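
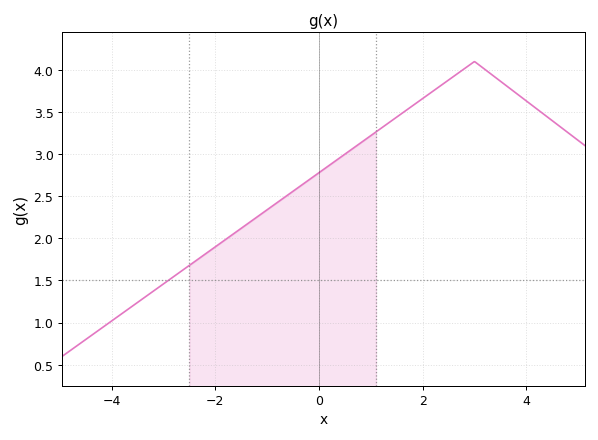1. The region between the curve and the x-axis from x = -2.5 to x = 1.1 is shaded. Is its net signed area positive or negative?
positive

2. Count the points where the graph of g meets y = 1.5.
1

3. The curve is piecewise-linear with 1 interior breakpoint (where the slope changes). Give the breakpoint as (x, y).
(3, 4.1)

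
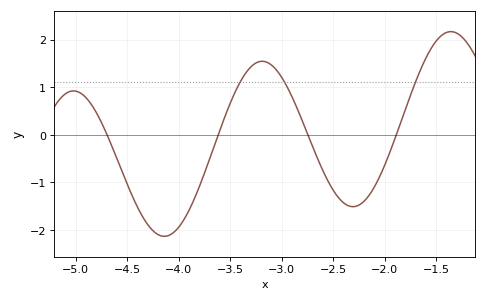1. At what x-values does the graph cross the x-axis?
-4.69, -3.62, -2.74, -1.89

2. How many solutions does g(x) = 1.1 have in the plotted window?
3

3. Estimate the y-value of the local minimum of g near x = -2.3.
-1.51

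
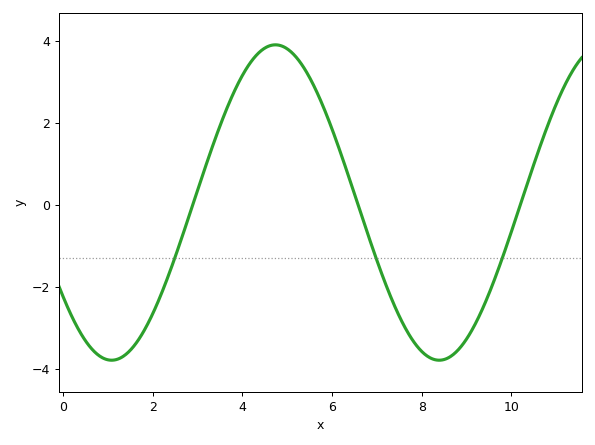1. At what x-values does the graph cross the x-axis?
2.89, 6.58, 10.2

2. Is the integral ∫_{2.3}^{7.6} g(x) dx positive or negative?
positive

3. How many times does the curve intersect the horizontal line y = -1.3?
3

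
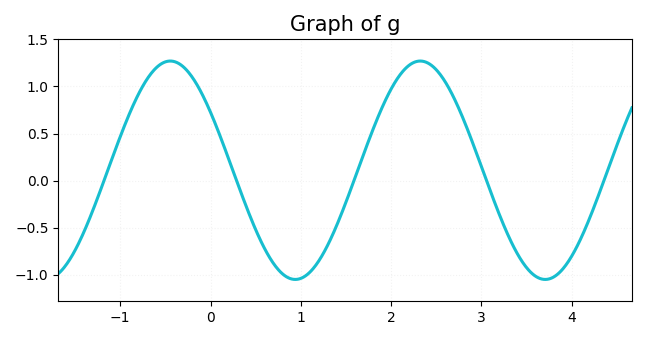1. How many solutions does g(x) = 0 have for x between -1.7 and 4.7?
5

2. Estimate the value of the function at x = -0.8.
0.914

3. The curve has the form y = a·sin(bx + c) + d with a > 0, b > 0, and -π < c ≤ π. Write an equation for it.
y = 1.16sin(2.27x + 2.58) + 0.11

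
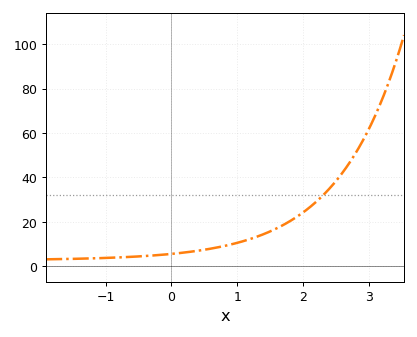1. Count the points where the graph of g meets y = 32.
1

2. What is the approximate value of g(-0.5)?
4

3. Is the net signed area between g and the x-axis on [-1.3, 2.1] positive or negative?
positive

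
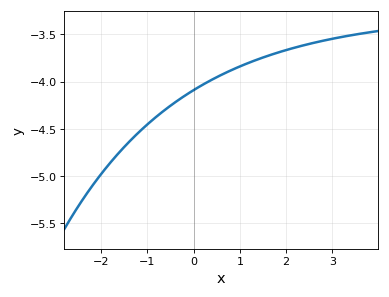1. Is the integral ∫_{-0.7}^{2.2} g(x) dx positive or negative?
negative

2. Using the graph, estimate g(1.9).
-3.7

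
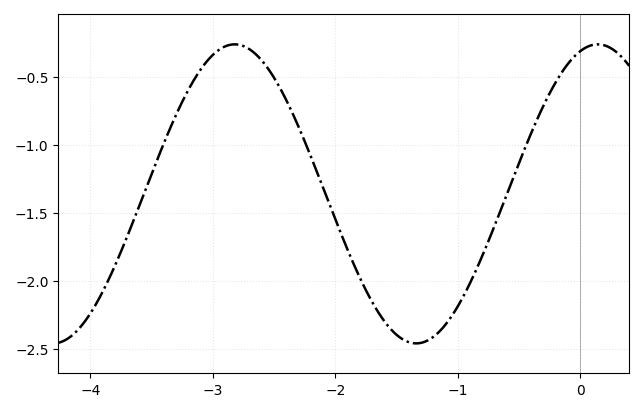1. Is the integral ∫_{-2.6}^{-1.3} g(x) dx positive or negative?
negative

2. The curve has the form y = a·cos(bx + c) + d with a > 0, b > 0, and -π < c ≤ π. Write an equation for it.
y = 1.1cos(2.1x - 0.3) - 1.36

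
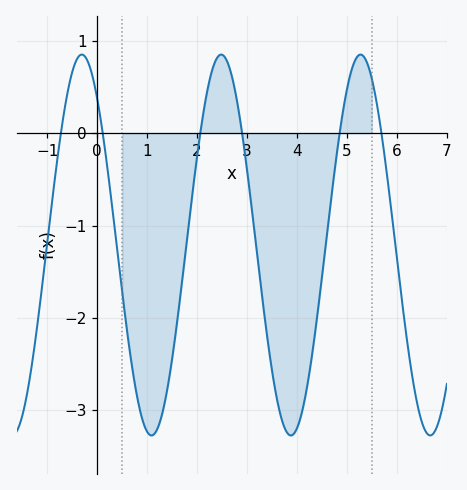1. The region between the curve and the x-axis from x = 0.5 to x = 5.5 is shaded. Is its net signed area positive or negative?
negative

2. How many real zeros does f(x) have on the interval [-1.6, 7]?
6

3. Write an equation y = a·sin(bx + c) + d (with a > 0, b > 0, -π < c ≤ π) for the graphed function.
y = 2.06sin(2.25x + 2.27) - 1.21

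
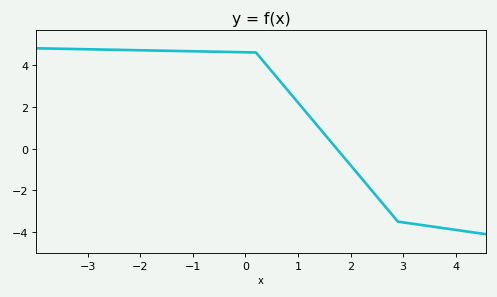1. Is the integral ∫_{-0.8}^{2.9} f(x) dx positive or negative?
positive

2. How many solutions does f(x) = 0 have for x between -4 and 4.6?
1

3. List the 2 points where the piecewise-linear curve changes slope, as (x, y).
(0.2, 4.6); (2.9, -3.5)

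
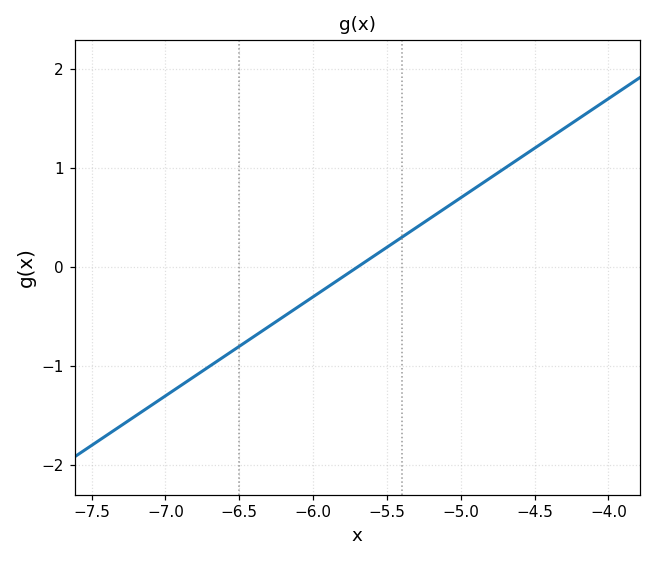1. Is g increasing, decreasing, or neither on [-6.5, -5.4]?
increasing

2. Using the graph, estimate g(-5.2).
0.5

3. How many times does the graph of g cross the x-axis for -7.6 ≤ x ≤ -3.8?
1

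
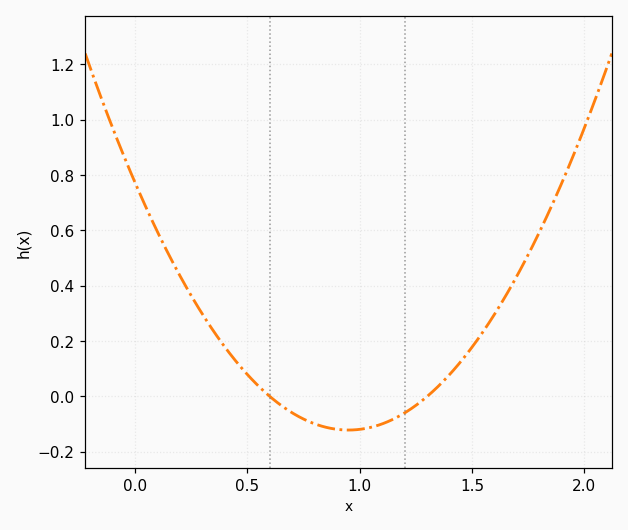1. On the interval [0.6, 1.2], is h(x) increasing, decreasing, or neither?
neither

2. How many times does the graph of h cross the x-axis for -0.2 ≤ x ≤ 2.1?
2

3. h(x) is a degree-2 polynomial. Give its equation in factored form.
y = 0.99(x - 0.6)(x - 1.3)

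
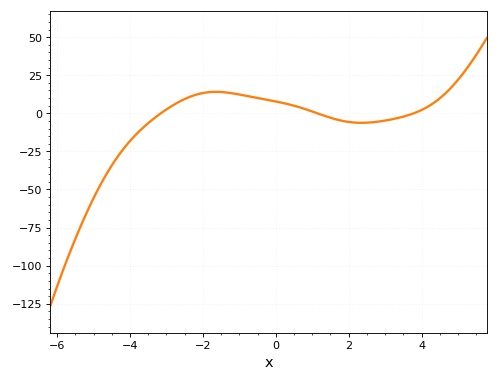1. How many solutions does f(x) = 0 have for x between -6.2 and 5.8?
3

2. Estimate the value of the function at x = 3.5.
-2.18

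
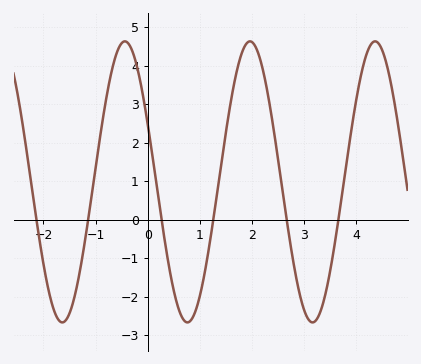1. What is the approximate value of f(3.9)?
2.31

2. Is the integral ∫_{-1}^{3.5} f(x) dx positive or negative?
positive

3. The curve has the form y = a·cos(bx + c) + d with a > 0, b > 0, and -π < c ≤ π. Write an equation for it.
y = 3.65cos(2.62x + 1.15) + 0.98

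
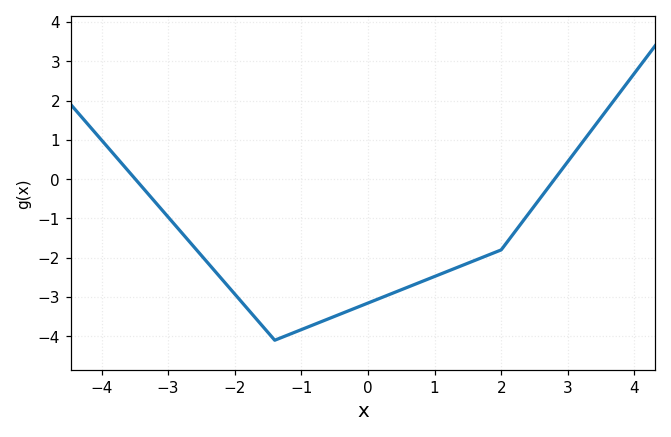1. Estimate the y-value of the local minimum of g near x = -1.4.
-4.1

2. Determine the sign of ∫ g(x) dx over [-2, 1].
negative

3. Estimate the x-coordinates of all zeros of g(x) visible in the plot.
-3.49, 2.8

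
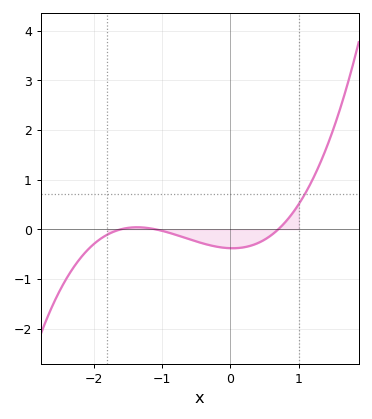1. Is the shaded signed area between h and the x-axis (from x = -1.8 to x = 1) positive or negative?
negative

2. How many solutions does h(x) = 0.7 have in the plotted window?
1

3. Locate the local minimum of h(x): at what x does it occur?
0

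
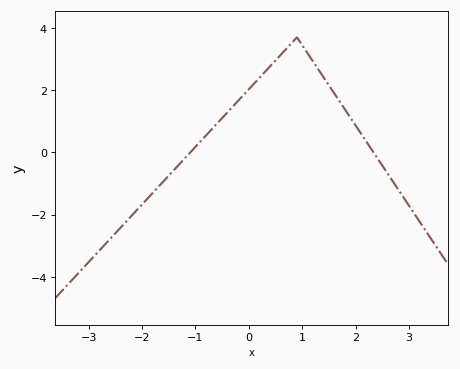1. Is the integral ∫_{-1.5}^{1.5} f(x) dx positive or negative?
positive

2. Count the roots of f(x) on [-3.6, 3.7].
2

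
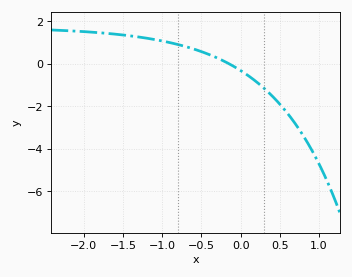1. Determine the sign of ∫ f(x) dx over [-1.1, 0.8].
negative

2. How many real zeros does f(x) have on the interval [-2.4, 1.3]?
1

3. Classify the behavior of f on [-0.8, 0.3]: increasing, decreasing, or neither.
decreasing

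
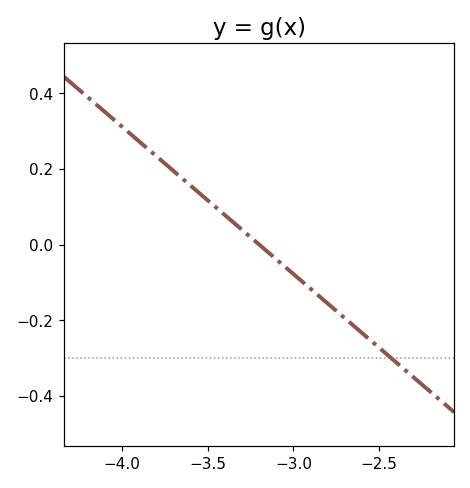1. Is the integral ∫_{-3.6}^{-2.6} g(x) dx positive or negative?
negative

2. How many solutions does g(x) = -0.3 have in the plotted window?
1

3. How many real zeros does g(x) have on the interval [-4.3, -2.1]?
1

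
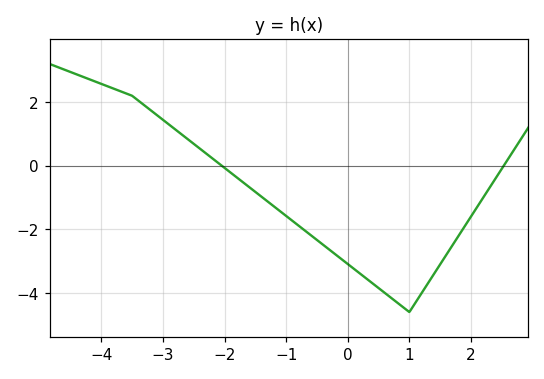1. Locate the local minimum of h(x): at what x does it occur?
1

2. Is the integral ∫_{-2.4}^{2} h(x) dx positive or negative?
negative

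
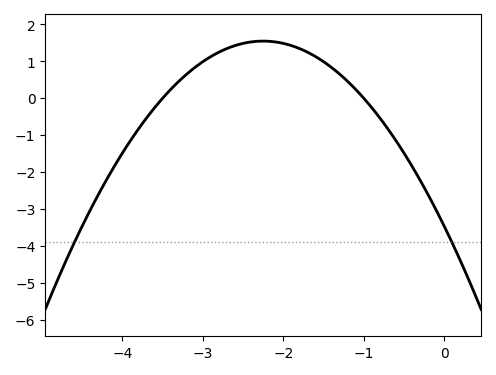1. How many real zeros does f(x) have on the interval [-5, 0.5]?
2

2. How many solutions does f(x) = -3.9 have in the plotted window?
2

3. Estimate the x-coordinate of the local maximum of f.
-2.2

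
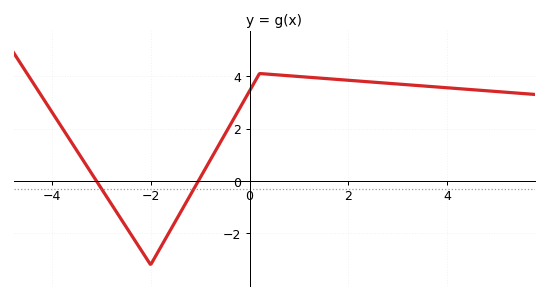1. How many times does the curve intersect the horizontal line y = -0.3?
2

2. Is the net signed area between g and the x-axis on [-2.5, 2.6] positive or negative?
positive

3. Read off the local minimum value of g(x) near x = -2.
-3.19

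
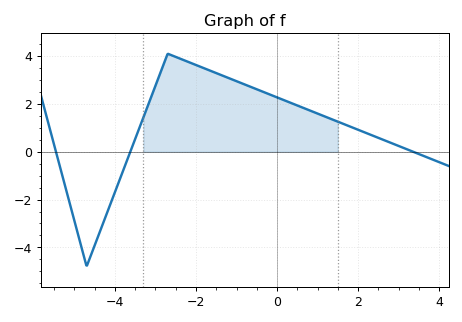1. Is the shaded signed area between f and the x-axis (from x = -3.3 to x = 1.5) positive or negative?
positive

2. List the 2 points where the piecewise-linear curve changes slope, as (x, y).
(-4.7, -4.8); (-2.7, 4.1)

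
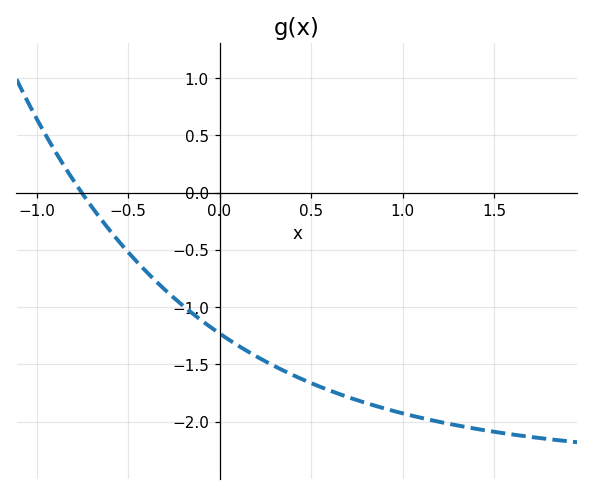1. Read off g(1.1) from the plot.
-1.97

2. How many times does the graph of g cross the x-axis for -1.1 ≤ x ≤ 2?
1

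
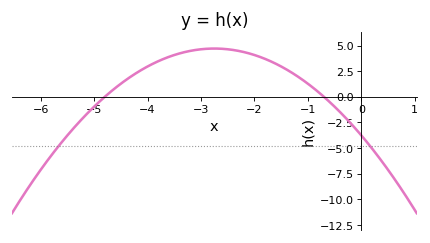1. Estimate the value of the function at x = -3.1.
4.6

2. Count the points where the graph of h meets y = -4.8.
2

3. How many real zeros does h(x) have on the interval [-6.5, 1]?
2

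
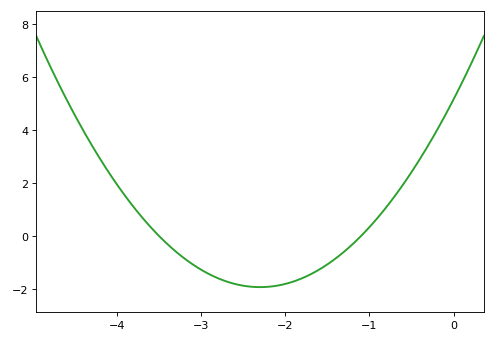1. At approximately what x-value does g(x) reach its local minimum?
-2.3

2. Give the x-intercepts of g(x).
-3.5, -1.1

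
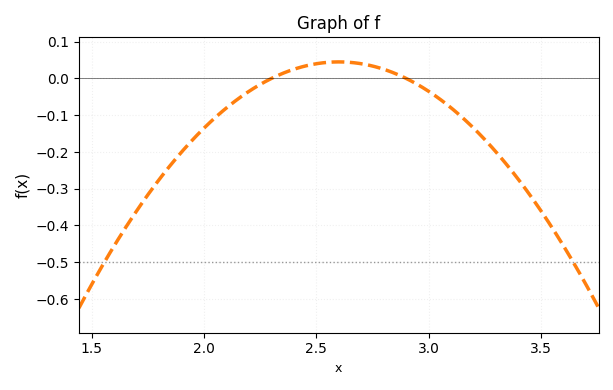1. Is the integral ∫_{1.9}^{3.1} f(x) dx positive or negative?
negative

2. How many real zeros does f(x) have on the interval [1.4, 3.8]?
2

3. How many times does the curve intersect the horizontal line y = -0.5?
2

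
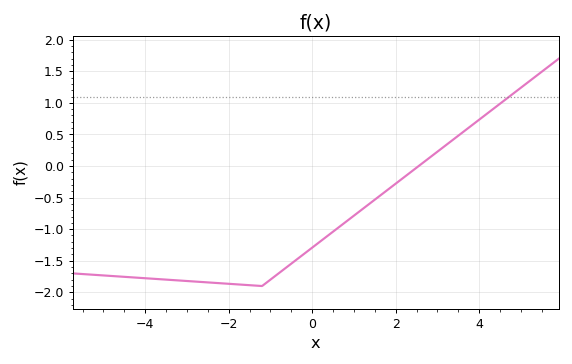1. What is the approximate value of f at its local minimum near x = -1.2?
-1.9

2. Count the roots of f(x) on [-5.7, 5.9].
1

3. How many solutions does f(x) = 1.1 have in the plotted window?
1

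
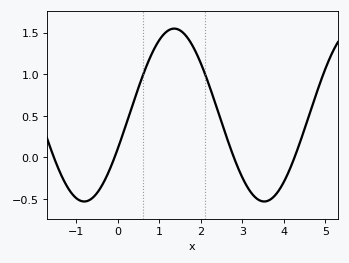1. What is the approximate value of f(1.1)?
1.48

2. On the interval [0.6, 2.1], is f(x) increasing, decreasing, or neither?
neither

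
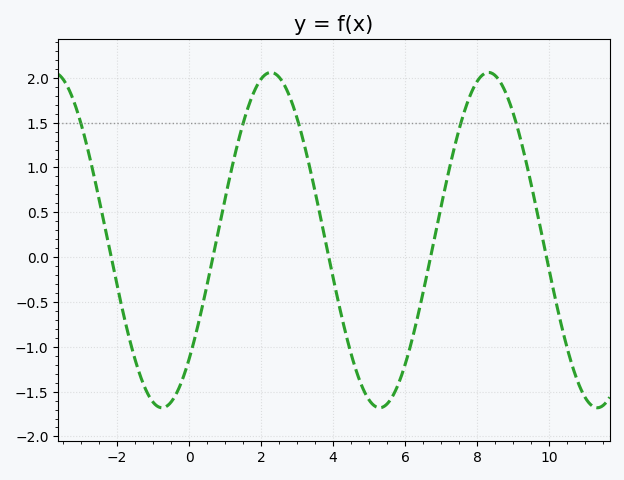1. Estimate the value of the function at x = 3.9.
-0.042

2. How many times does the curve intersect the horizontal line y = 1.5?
5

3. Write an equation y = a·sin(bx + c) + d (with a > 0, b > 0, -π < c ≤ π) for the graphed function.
y = 1.87sin(1.04x - 0.79) + 0.19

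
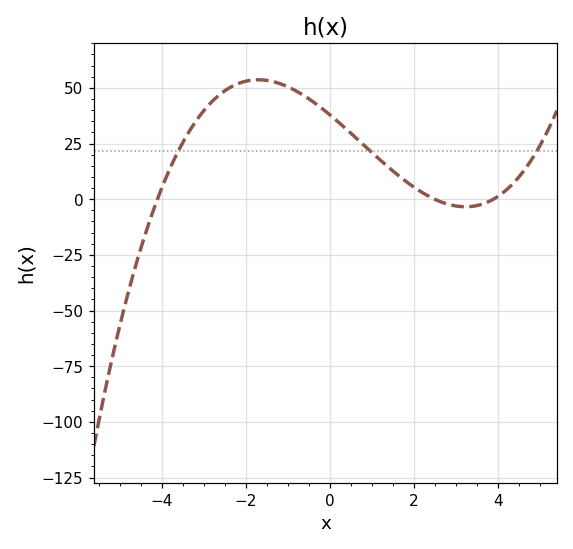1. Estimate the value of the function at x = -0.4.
44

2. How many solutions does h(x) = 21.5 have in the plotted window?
3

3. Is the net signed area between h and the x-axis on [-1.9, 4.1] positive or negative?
positive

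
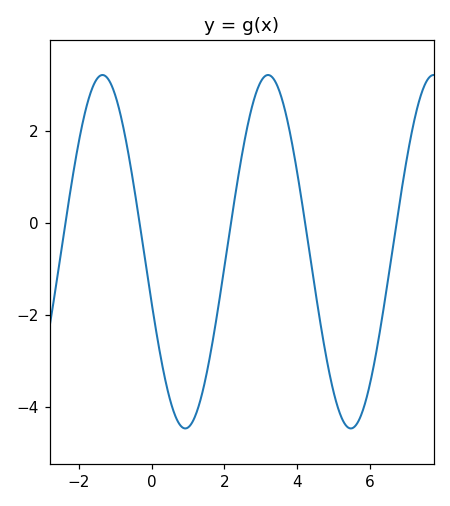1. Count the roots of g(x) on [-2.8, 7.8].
5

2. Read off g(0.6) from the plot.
-4.08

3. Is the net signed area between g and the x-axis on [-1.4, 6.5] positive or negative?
negative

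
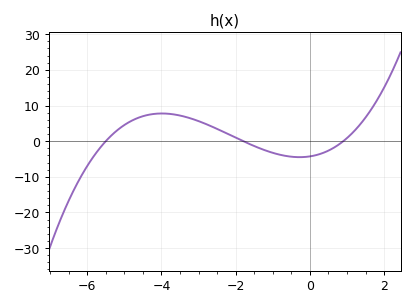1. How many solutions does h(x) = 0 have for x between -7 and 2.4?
3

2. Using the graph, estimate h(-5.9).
-5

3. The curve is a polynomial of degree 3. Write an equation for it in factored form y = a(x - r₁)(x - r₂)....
y = 0.48(x + 5.5)(x + 1.8)(x - 0.9)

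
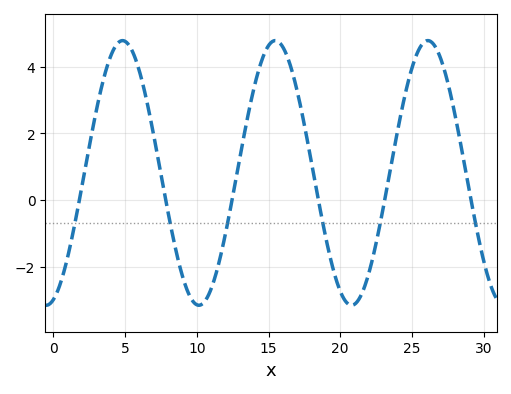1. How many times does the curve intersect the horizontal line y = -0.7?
6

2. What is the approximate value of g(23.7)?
1.38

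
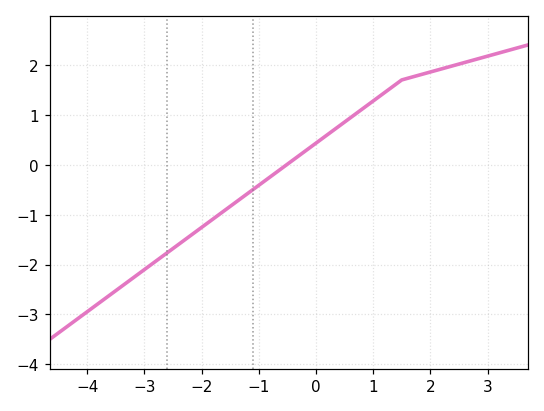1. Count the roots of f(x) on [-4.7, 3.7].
1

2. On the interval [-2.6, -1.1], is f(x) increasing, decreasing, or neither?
increasing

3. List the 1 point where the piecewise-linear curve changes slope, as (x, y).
(1.5, 1.7)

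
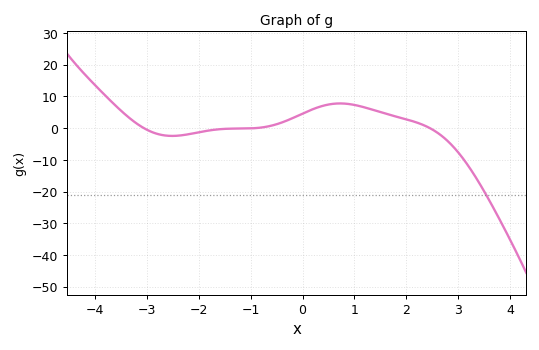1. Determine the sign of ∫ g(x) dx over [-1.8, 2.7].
positive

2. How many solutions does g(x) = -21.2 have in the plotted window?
1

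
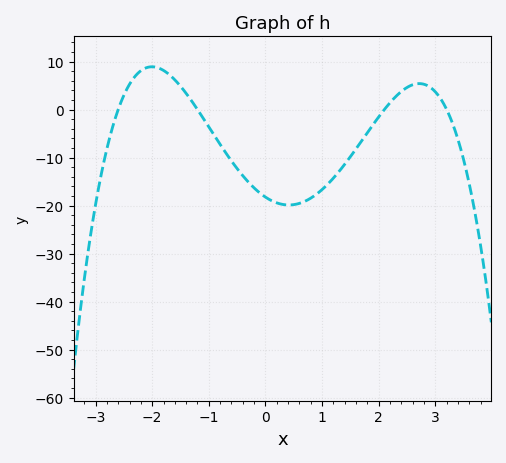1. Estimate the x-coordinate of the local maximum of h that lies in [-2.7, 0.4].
-2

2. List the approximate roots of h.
-2.6, -1.2, 2.1, 3.2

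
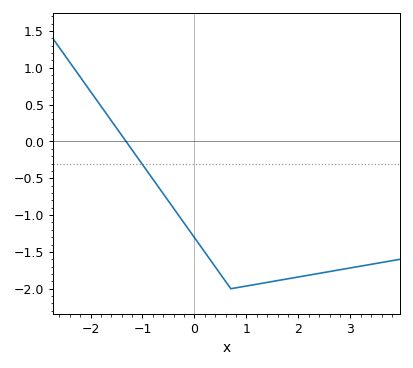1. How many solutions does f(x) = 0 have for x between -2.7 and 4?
1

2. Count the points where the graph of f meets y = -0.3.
1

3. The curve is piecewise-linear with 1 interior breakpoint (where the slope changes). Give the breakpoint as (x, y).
(0.7, -2)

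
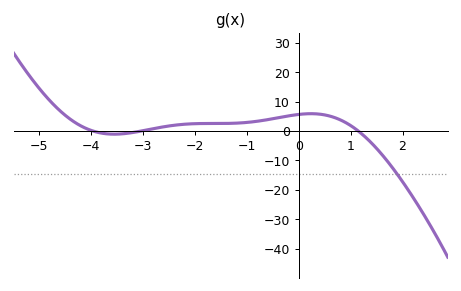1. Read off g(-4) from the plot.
0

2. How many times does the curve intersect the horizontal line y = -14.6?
1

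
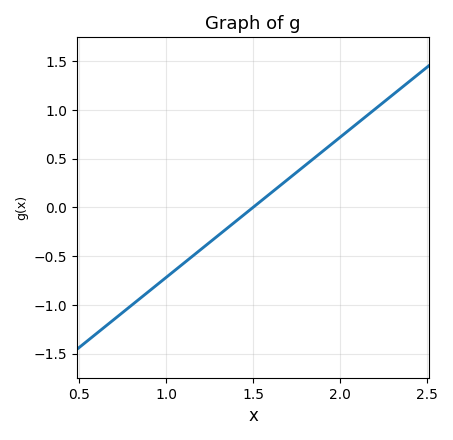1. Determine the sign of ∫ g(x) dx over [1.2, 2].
positive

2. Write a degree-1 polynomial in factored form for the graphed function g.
y = 1.44(x - 1.5)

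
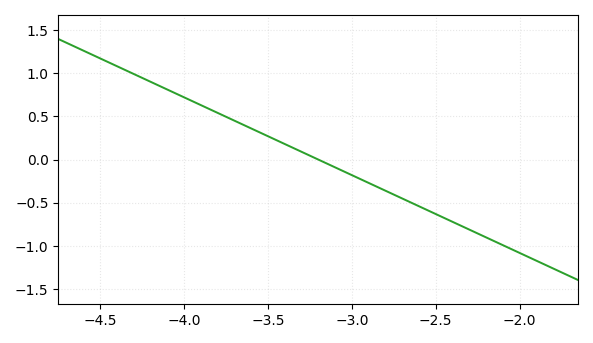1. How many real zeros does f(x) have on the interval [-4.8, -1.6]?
1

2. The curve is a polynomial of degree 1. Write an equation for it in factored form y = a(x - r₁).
y = -0.9(x + 3.2)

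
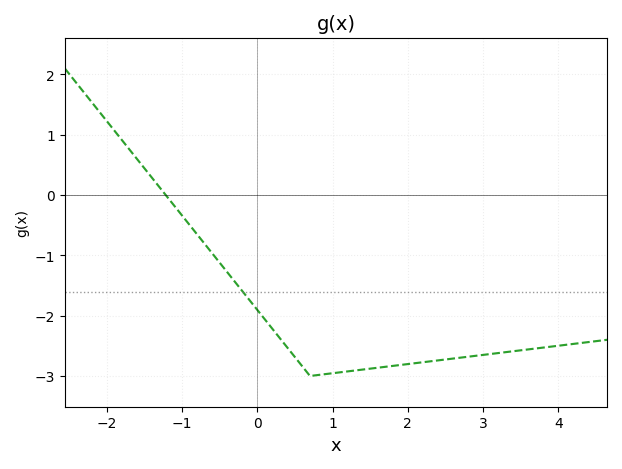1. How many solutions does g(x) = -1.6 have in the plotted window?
1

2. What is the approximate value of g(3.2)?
-2.6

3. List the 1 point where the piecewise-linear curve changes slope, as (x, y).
(0.7, -3)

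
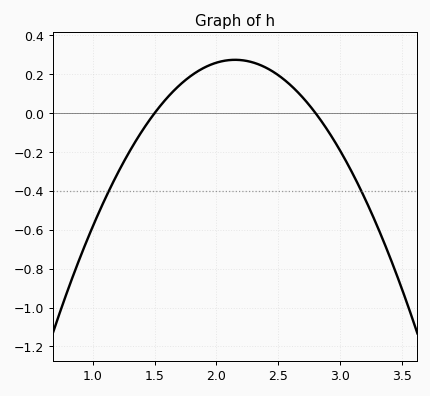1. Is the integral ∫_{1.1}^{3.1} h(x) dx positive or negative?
positive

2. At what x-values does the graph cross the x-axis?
1.5, 2.8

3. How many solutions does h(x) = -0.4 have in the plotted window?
2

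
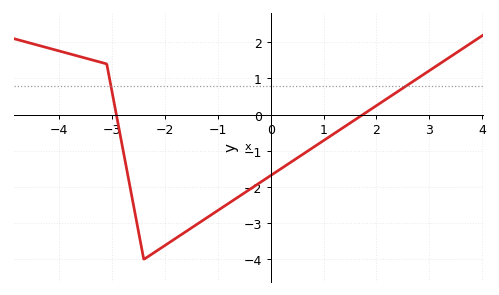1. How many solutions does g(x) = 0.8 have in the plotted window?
2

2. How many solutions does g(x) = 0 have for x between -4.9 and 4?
2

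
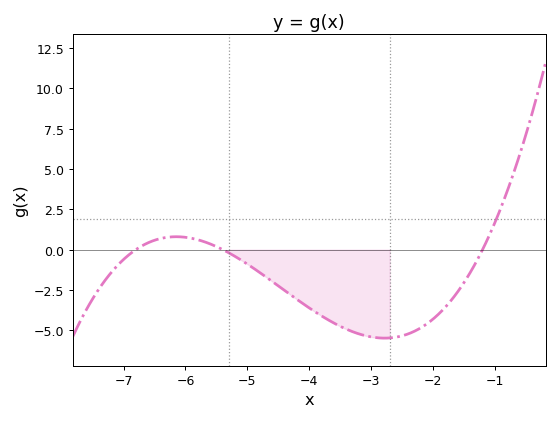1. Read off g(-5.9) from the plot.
0.6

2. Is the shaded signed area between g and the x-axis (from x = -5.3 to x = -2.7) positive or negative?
negative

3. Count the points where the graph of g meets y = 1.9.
1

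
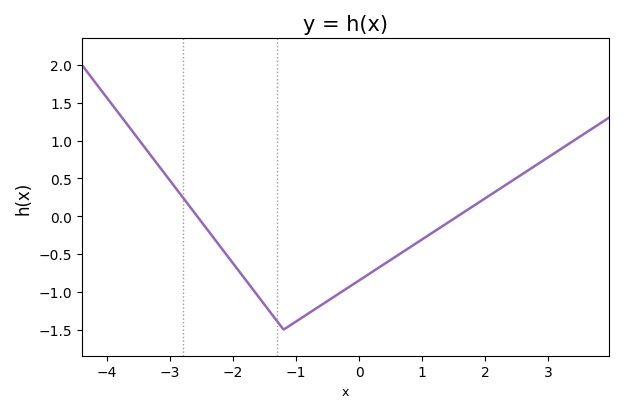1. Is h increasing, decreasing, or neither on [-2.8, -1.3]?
decreasing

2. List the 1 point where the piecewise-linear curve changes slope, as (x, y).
(-1.2, -1.5)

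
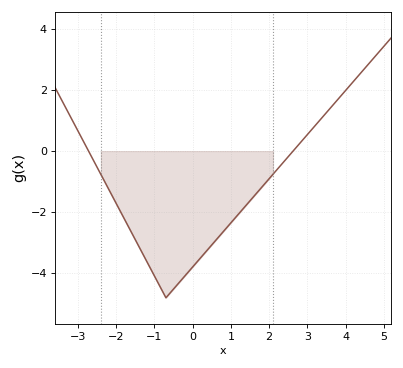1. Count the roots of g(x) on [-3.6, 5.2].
2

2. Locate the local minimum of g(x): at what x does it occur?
-0.7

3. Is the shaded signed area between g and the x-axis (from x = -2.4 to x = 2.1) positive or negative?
negative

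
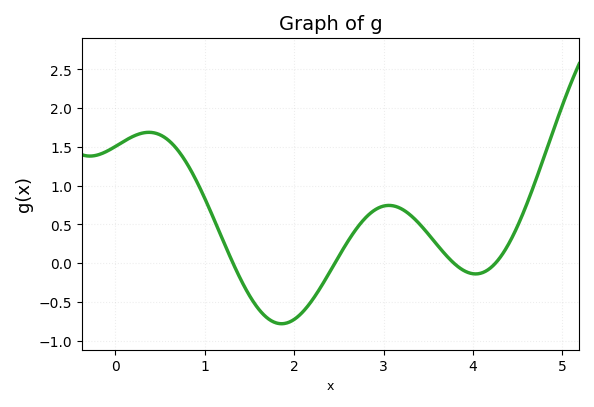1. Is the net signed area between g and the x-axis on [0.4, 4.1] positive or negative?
positive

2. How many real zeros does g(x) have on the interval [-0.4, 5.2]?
4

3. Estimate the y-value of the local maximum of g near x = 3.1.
0.75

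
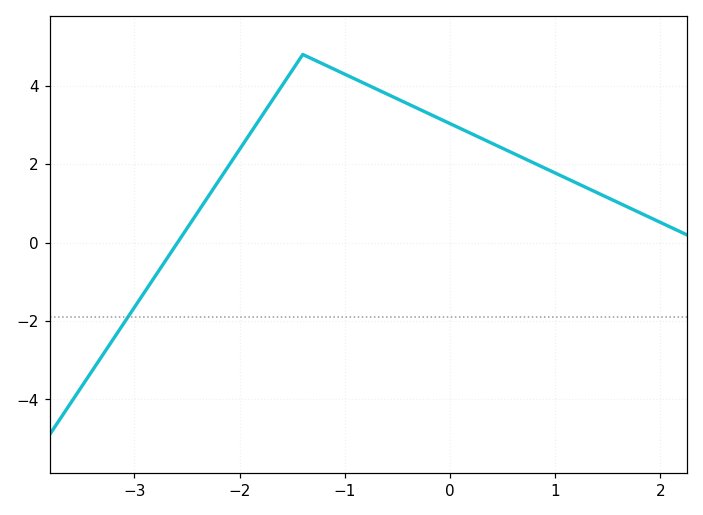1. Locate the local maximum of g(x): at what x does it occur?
-1.4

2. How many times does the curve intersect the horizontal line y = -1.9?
1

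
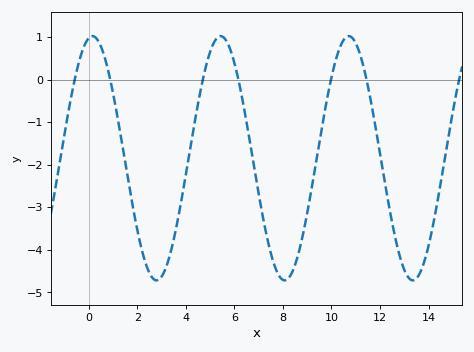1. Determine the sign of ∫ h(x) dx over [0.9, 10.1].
negative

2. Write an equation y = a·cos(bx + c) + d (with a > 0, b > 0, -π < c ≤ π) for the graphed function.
y = 2.87cos(1.19x - 0.182) - 1.85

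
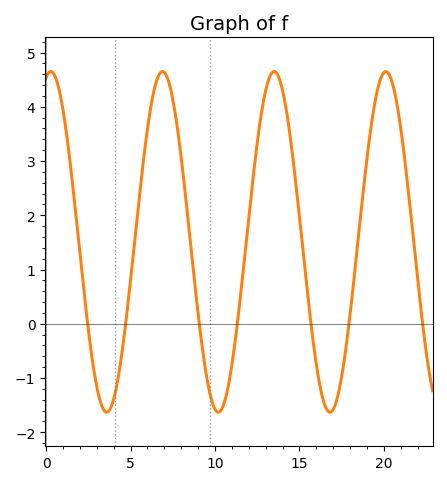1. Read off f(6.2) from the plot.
4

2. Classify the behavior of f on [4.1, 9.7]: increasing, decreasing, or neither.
neither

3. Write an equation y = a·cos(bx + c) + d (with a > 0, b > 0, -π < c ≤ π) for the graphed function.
y = 3.14cos(0.95x - 0.26) + 1.51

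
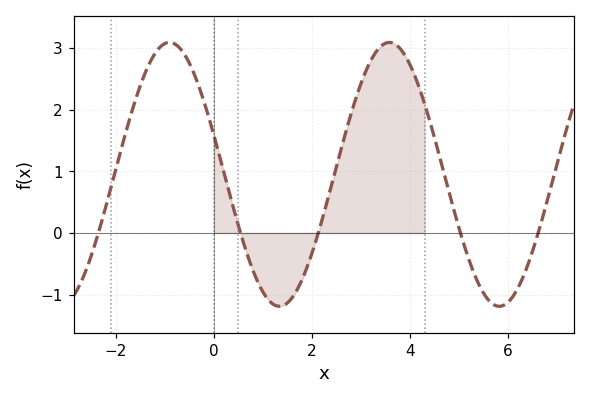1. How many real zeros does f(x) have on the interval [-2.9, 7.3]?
5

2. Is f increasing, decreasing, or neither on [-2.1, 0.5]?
neither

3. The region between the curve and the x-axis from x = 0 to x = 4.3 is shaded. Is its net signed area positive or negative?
positive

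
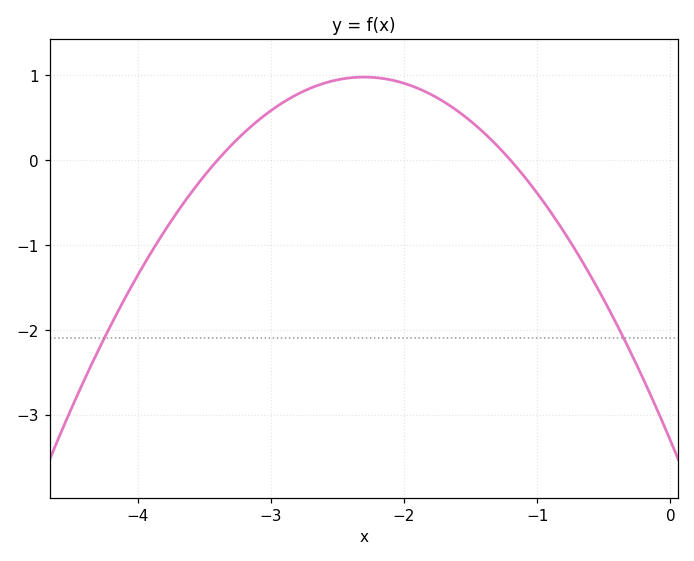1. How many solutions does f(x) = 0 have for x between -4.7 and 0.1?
2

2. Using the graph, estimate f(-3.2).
0.324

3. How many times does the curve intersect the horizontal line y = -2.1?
2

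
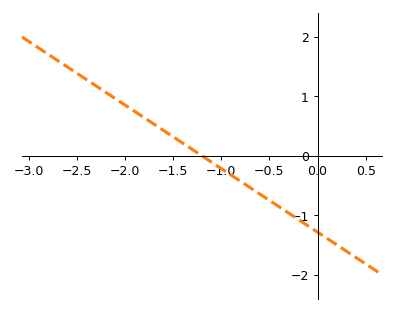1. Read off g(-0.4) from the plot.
-0.9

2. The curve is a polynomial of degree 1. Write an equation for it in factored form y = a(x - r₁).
y = -1.07(x + 1.2)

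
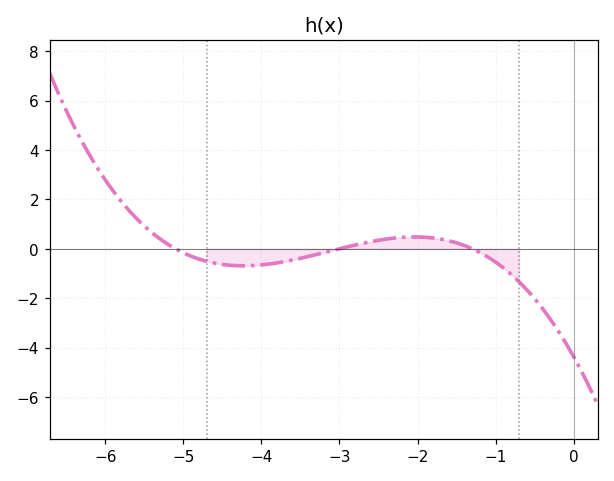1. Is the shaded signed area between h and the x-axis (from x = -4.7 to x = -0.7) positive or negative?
negative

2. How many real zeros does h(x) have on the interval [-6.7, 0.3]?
3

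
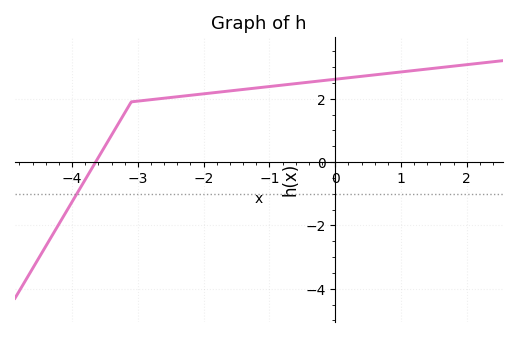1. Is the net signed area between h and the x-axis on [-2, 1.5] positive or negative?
positive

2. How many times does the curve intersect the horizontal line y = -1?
1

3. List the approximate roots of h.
-3.6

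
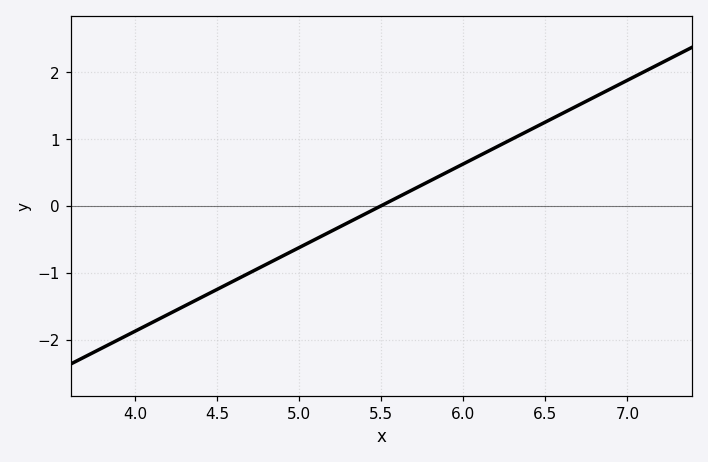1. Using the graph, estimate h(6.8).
1.6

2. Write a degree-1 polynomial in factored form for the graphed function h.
y = 1.25(x - 5.5)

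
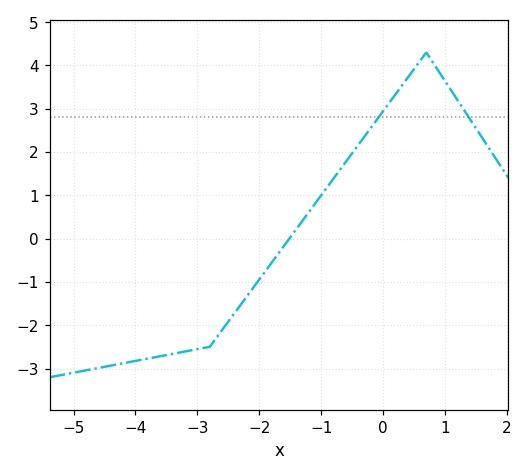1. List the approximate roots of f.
-1.51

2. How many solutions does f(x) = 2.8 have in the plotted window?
2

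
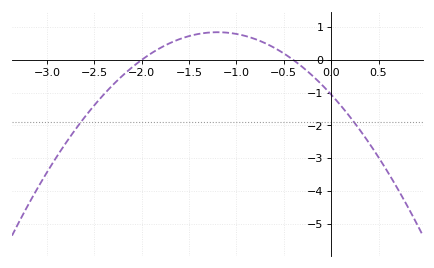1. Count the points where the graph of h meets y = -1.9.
2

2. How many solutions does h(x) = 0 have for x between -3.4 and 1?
2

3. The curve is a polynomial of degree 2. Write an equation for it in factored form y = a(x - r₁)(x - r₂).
y = -1.32(x + 2)(x + 0.4)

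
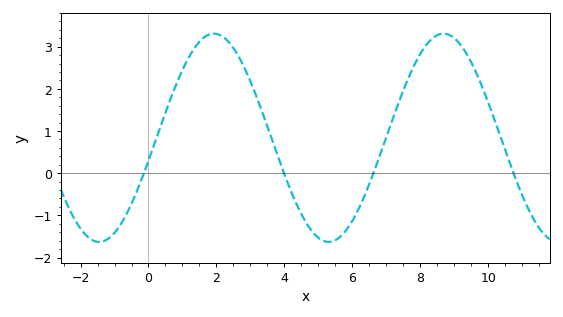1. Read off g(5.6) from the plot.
-1.54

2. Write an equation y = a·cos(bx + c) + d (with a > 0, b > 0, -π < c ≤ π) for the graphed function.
y = 2.47cos(0.93x - 1.79) + 0.84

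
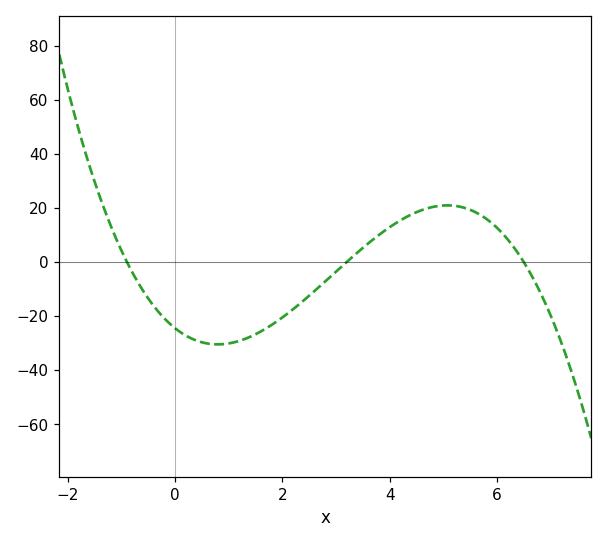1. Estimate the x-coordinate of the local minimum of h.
0.8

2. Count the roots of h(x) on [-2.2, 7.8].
3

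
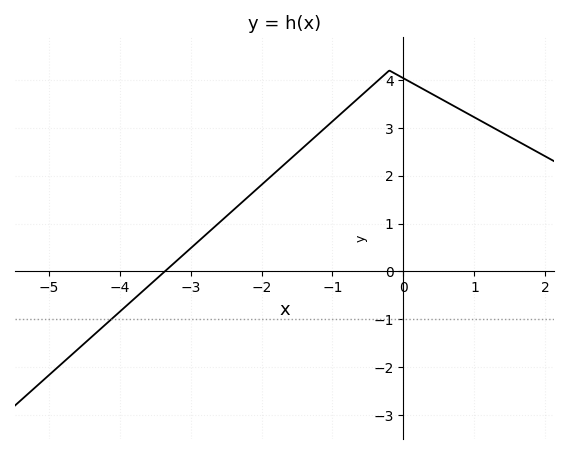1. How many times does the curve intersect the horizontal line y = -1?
1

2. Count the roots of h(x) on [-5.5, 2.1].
1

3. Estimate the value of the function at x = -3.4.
-0.049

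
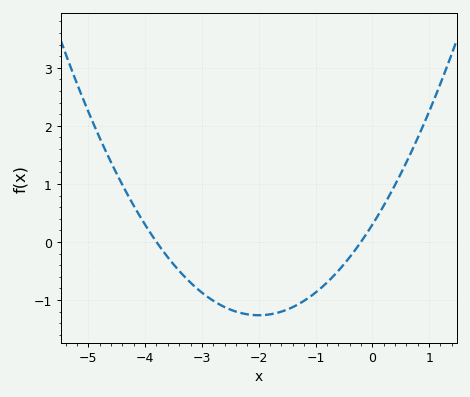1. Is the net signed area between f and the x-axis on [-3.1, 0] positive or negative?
negative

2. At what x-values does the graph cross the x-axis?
-3.8, -0.2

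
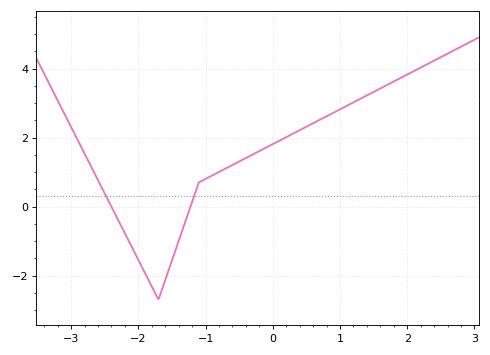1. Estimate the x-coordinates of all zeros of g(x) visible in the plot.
-2.4, -1.2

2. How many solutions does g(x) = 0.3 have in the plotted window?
2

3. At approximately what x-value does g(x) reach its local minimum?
-1.7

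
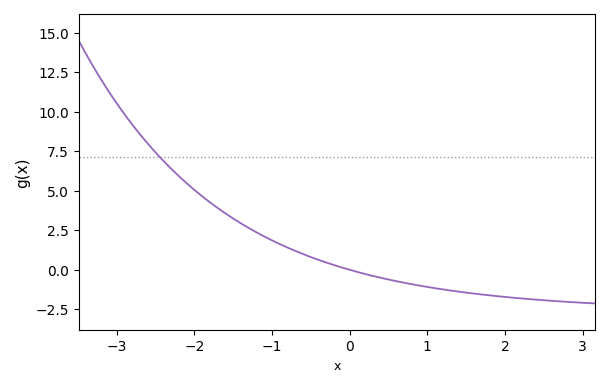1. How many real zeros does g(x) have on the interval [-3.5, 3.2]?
1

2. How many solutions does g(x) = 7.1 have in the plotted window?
1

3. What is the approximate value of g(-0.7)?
1.2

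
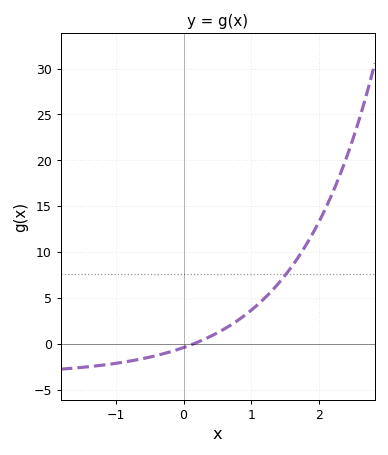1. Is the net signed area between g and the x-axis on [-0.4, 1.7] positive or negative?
positive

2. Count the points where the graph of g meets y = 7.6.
1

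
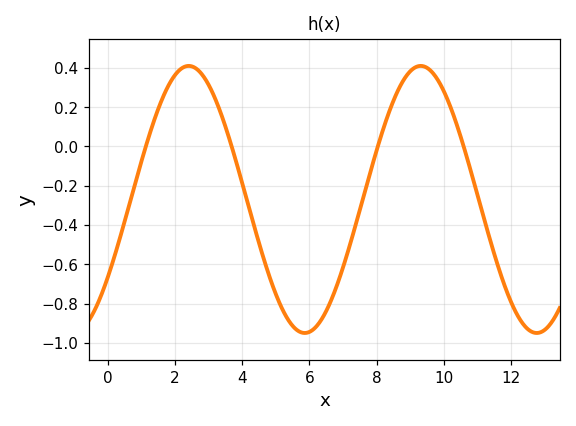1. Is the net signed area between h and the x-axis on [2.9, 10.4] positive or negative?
negative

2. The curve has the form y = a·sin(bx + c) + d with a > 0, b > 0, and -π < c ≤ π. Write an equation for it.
y = 0.68sin(0.91x - 0.62) - 0.27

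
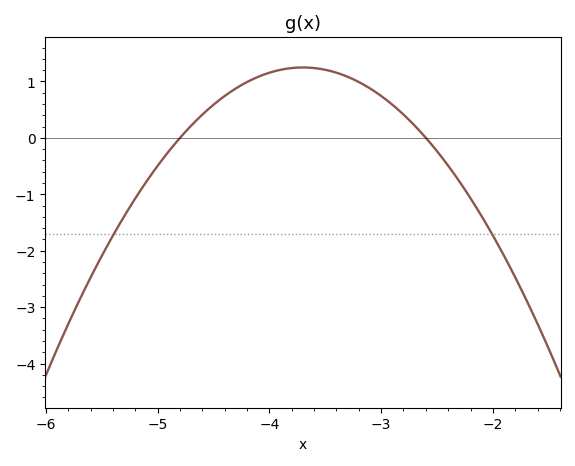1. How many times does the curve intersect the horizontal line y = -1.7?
2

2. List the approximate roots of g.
-4.8, -2.6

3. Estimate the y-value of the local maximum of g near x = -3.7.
1.2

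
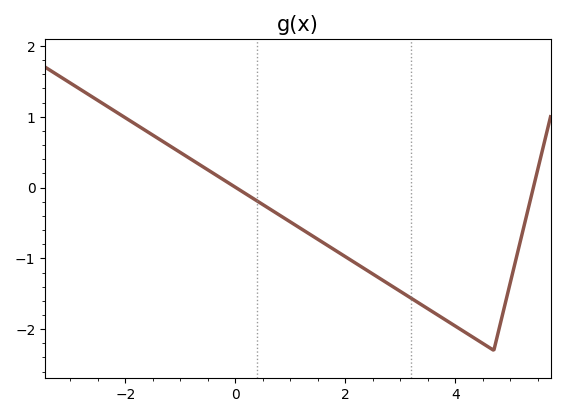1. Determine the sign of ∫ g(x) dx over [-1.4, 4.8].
negative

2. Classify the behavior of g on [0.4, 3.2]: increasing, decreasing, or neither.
decreasing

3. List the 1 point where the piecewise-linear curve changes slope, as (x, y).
(4.7, -2.3)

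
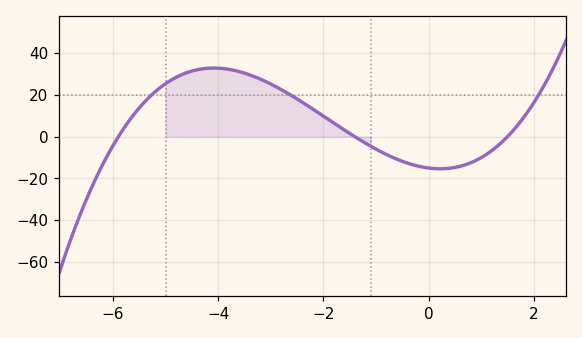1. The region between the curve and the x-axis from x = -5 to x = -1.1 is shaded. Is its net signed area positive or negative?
positive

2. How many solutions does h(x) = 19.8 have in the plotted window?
3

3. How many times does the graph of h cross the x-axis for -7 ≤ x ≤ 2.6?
3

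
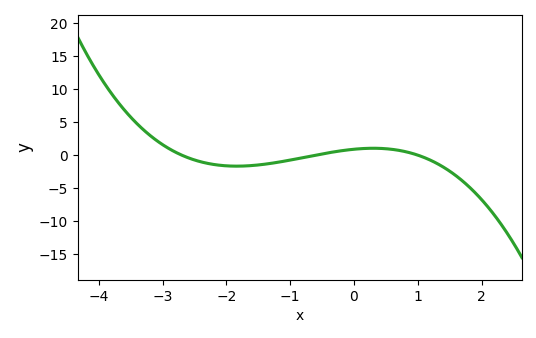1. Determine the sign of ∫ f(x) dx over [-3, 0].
negative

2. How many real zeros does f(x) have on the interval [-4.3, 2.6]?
3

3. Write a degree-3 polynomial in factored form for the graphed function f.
y = -0.55(x + 2.7)(x + 0.6)(x - 1)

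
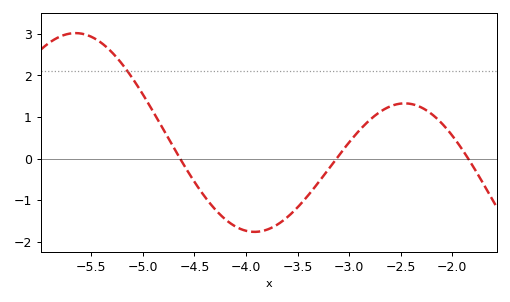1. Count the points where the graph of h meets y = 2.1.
1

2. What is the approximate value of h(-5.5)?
2.93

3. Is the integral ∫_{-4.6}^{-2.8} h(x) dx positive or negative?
negative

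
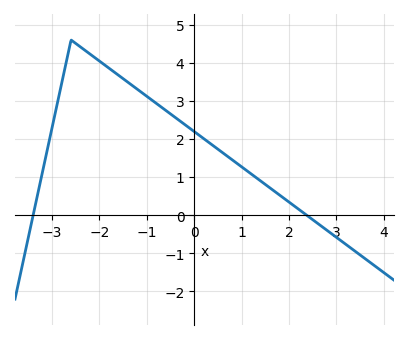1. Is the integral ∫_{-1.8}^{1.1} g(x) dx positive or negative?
positive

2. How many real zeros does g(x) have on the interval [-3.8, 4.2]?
2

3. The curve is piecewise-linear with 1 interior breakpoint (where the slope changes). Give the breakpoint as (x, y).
(-2.6, 4.6)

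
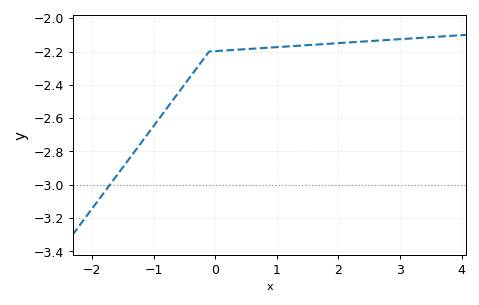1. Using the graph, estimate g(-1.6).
-2.94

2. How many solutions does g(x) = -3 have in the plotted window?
1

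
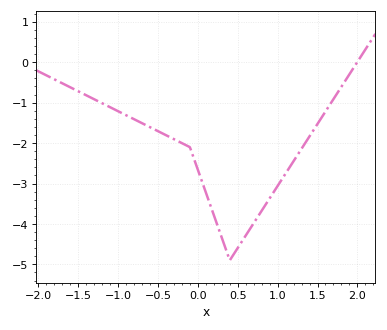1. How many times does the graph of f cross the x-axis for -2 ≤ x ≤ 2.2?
1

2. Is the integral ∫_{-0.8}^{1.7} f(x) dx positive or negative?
negative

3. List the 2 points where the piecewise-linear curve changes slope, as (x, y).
(-0.1, -2.1); (0.4, -4.9)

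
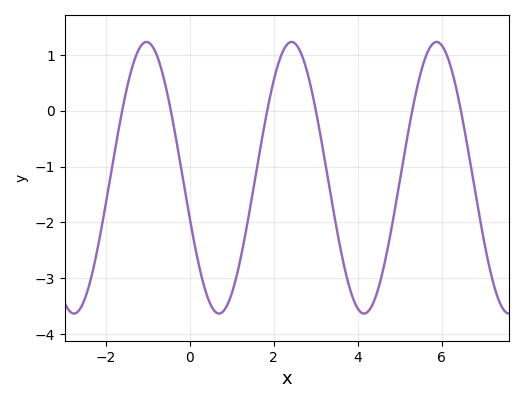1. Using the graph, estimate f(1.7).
-0.6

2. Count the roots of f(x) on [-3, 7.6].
6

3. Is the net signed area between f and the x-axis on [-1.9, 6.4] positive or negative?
negative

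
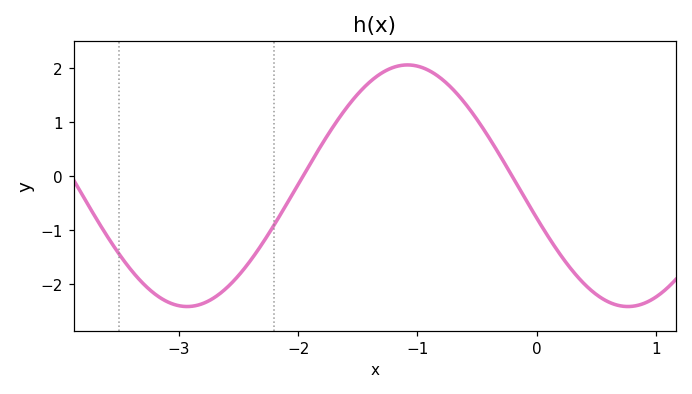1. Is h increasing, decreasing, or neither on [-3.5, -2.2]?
neither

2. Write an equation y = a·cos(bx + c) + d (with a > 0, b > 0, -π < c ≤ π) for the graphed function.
y = 2.24cos(1.7x + 1.84) - 0.18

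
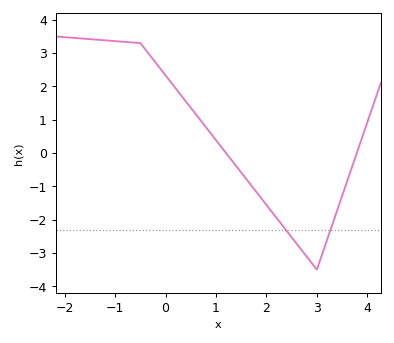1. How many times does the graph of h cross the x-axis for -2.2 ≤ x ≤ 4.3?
2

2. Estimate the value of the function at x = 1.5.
-0.6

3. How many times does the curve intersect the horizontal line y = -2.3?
2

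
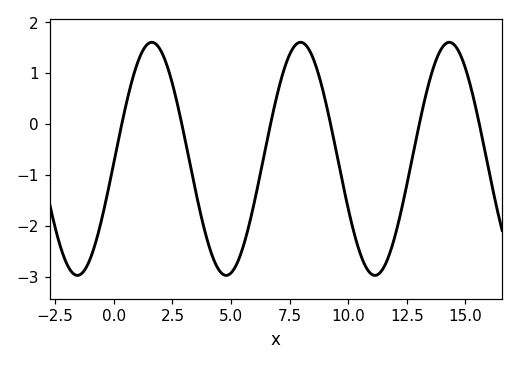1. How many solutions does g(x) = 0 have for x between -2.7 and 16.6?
6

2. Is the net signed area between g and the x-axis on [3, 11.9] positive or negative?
negative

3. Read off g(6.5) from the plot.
-0.404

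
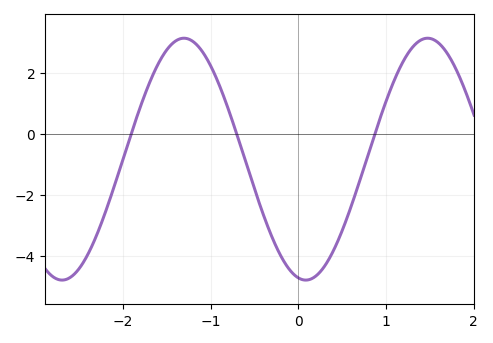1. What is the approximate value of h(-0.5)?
-1.8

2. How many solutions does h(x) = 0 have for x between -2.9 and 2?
3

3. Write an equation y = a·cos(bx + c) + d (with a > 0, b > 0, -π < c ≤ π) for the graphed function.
y = 3.96cos(2.3x + 3) - 0.83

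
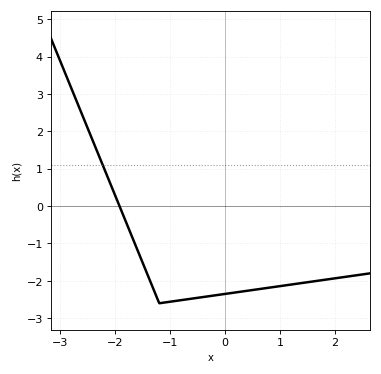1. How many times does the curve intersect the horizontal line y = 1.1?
1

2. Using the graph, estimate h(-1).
-2.6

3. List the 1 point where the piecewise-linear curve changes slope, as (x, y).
(-1.2, -2.6)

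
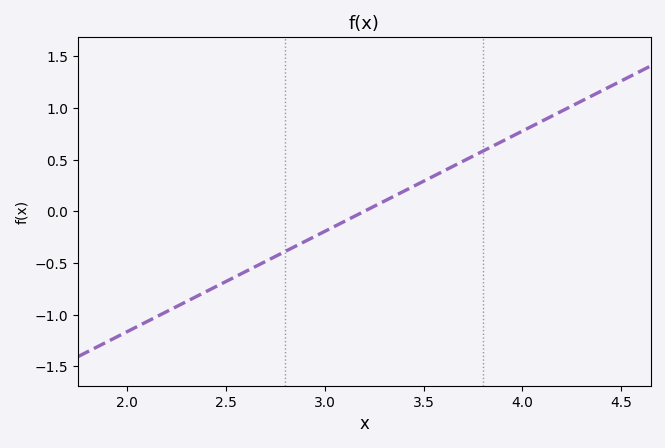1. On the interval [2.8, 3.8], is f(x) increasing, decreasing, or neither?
increasing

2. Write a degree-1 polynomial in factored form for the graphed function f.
y = 0.97(x - 3.2)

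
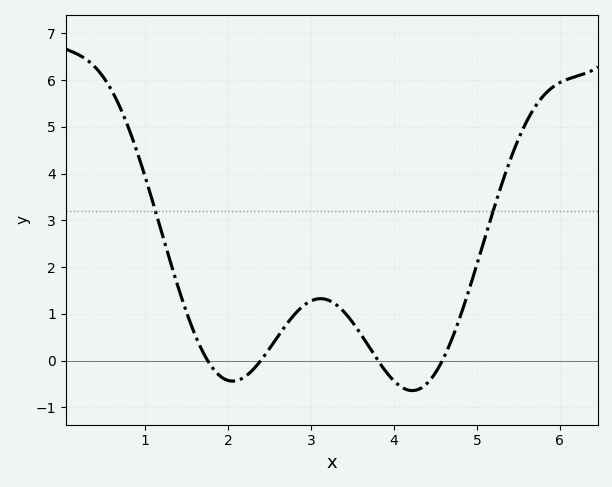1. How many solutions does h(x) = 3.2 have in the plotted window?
2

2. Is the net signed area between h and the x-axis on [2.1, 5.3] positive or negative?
positive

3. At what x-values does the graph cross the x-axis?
1.8, 2.4, 3.8, 4.6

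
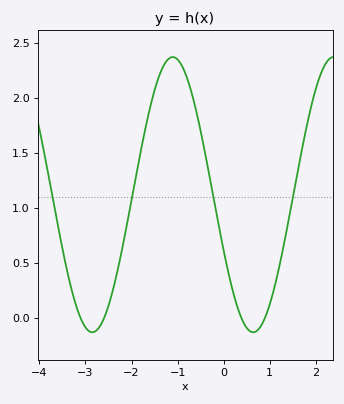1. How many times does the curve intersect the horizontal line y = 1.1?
4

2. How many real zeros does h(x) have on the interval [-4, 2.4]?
4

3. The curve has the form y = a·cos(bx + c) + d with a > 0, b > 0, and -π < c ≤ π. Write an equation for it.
y = 1.25cos(1.8x + 2) + 1.12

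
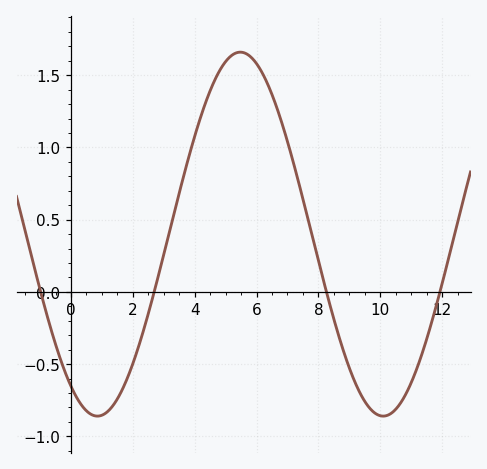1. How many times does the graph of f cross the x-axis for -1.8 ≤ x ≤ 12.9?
4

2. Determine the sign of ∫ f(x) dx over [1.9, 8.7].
positive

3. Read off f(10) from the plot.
-0.857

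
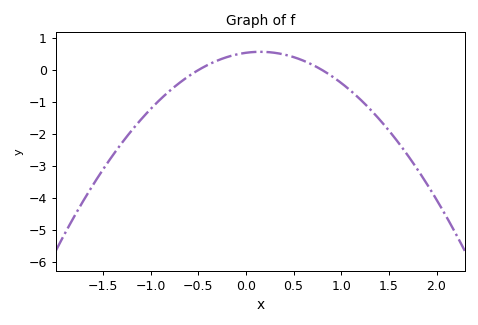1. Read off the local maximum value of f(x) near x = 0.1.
0.57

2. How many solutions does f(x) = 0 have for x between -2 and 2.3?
2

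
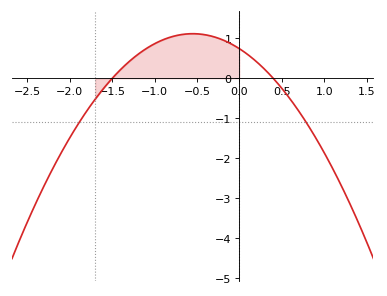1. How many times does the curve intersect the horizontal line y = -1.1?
2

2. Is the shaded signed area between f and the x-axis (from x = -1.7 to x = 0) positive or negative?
positive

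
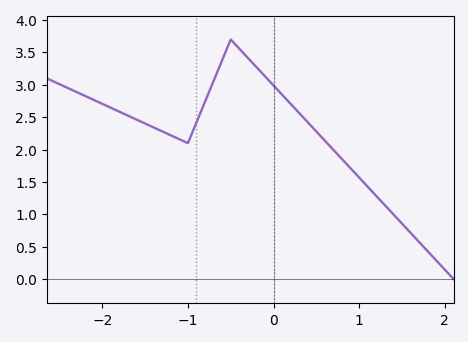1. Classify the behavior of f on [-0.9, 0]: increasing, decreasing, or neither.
neither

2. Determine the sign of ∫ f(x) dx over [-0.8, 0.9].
positive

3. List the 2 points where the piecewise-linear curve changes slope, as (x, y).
(-1, 2.1); (-0.5, 3.7)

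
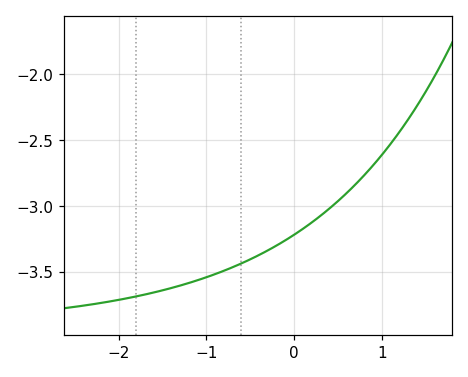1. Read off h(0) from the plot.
-3.2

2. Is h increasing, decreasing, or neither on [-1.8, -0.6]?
increasing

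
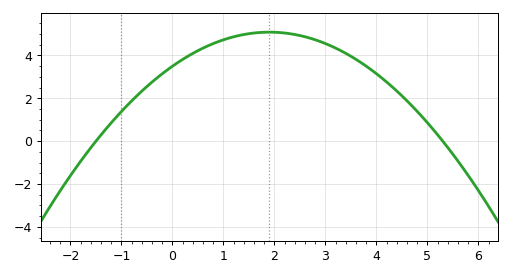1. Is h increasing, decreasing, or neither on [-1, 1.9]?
increasing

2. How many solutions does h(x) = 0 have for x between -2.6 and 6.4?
2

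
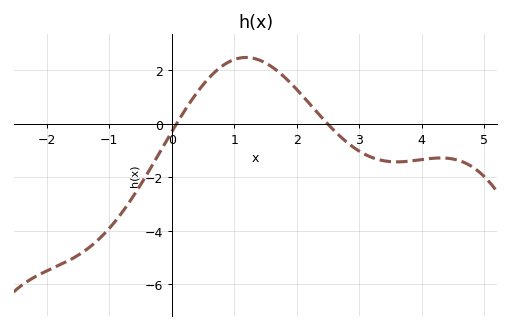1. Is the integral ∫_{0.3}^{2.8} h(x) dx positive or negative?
positive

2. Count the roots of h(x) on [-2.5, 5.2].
2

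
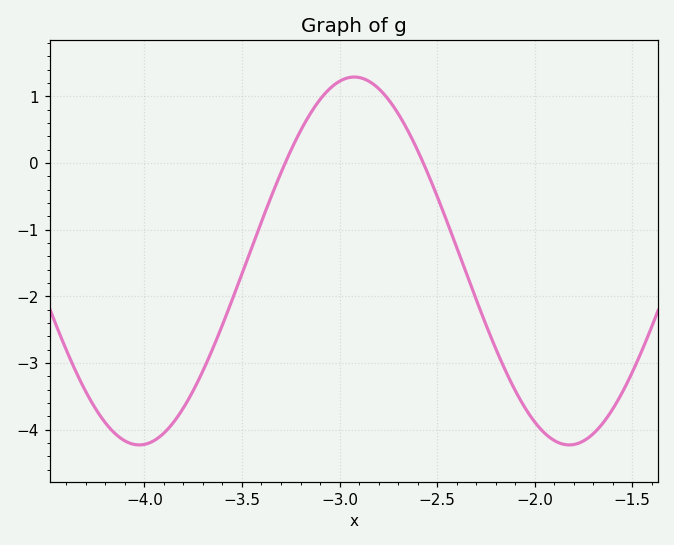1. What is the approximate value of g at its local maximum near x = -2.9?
1.29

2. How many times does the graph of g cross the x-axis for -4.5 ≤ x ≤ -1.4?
2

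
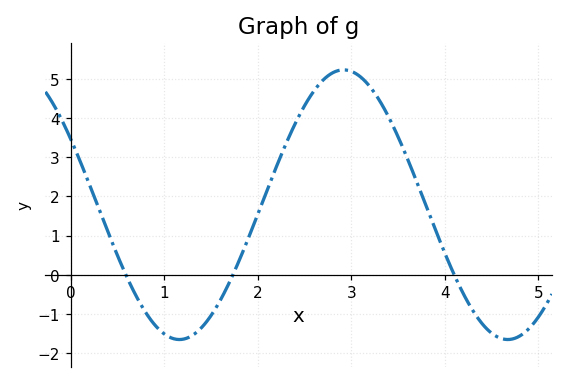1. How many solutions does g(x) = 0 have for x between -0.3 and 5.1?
3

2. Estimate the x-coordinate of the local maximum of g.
2.9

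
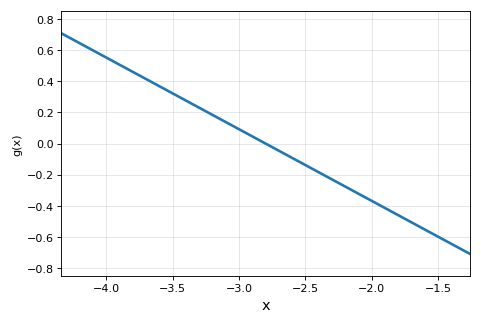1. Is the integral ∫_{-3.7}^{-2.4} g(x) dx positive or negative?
positive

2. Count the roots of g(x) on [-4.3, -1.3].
1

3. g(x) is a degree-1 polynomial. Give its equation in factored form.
y = -0.46(x + 2.8)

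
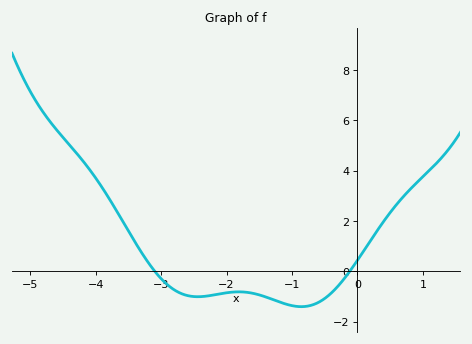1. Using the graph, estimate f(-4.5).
5.33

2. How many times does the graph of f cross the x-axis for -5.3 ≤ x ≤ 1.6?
2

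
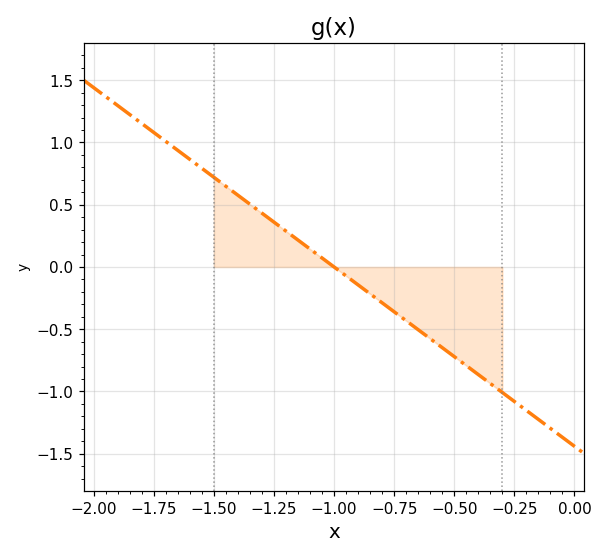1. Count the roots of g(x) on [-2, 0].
1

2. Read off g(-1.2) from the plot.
0.3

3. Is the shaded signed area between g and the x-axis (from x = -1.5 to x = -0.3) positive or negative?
negative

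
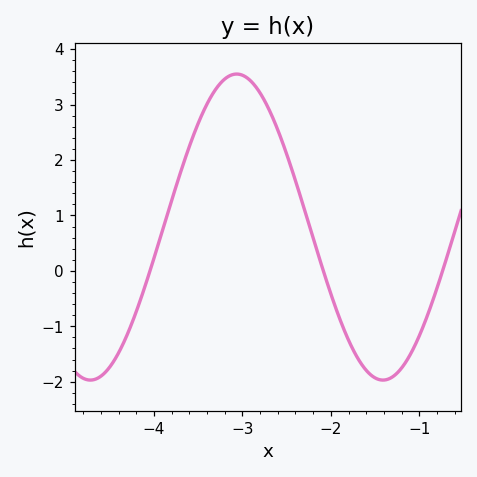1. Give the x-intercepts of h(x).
-4.04, -2.09, -0.737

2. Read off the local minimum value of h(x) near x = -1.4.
-1.97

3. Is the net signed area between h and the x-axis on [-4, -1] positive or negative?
positive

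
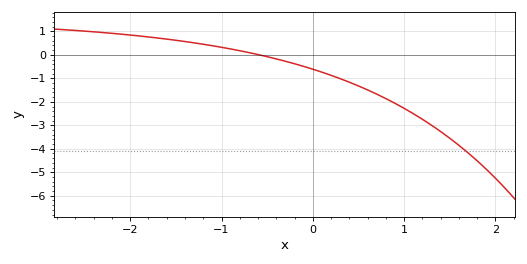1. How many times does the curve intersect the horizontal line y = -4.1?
1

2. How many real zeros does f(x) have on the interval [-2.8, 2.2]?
1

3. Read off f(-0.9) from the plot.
0.3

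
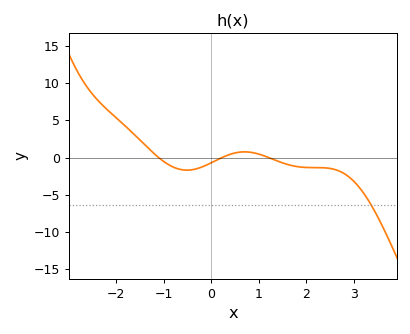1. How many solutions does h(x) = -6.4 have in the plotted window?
1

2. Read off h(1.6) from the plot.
-1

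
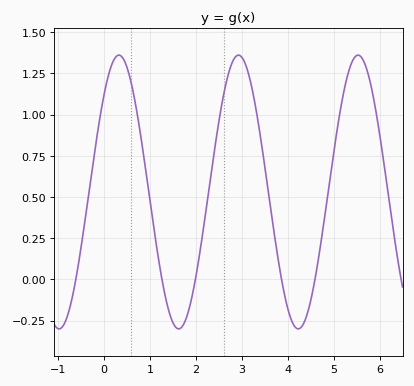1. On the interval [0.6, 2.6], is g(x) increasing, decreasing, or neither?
neither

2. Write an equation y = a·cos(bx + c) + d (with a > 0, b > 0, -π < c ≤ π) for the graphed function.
y = 0.83cos(2.42x - 0.79) + 0.53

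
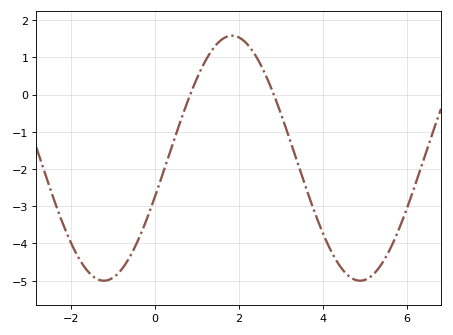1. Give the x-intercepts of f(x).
0.8, 2.8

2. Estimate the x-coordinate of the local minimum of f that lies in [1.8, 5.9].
4.8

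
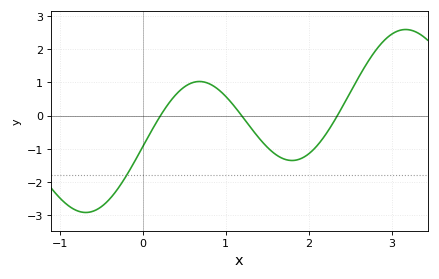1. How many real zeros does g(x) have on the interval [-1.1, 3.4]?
3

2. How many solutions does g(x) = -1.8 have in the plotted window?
1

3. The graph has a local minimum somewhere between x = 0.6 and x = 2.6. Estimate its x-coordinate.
1.8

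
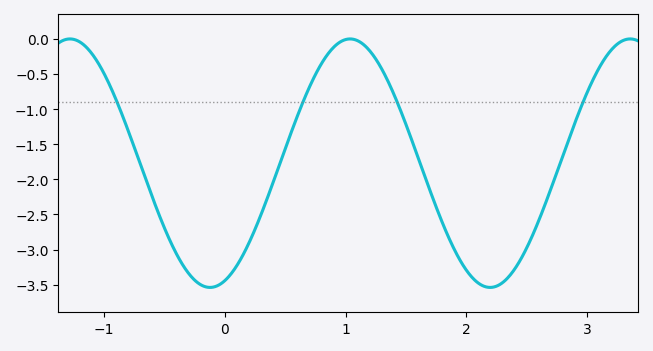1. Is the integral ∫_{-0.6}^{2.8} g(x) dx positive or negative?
negative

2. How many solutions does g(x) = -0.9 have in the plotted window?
4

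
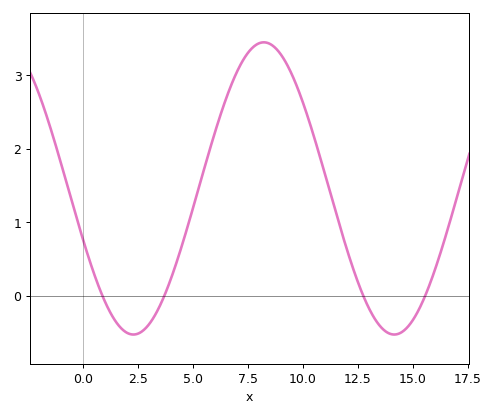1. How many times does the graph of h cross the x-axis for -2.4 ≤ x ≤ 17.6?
4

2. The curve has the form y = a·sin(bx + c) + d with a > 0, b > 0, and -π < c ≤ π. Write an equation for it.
y = 1.99sin(0.53x - 2.8) + 1.46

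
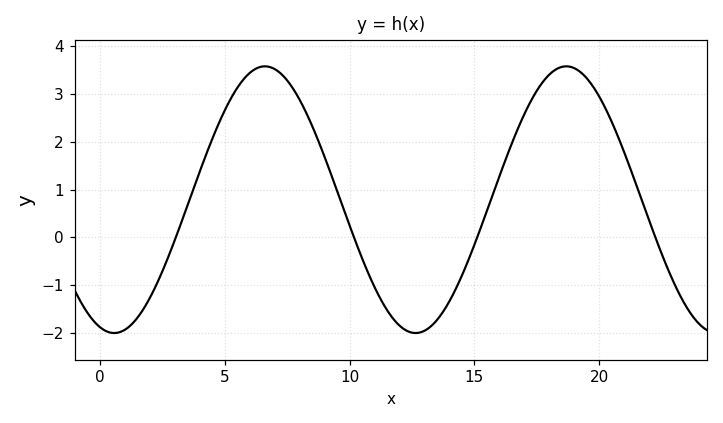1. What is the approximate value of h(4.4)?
1.9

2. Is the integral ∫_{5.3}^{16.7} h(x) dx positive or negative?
positive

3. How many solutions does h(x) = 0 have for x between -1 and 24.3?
4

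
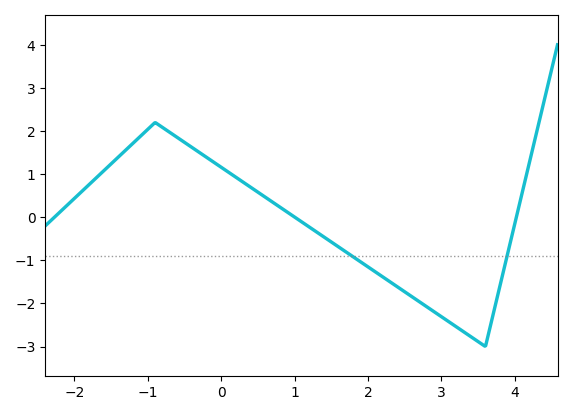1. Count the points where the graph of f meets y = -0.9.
2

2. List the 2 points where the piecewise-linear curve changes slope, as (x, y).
(-0.9, 2.2); (3.6, -3)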